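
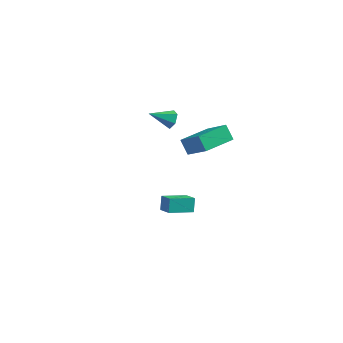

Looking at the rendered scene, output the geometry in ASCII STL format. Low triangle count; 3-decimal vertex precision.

solid 
facet normal -0.573 0.379 -0.727
outer loop
vertex 2.083 3.471 0.006
vertex 3.183 4.903 -0.116
vertex 2.621 3.0 -0.664
endloop
endfacet
facet normal -0.608 -0.791 0.068
outer loop
vertex 3.837 2.197 0.876
vertex 2.083 3.471 0.006
vertex 2.621 3.0 -0.664
endloop
endfacet
facet normal -0.573 0.379 -0.727
outer loop
vertex 2.621 3.0 -0.664
vertex 3.183 4.903 -0.116
vertex 3.722 4.432 -0.786
endloop
endfacet
facet normal 0.549 -0.480 -0.684
outer loop
vertex 3.722 4.432 -0.786
vertex 3.837 2.197 0.876
vertex 2.621 3.0 -0.664
endloop
endfacet
facet normal -0.549 0.480 0.684
outer loop
vertex 2.083 3.471 0.006
vertex 4.399 4.1 1.424
vertex 3.183 4.903 -0.116
endloop
endfacet
facet normal -0.608 -0.791 0.067
outer loop
vertex 3.298 2.668 1.546
vertex 2.083 3.471 0.006
vertex 3.837 2.197 0.876
endloop
endfacet
facet normal -0.549 0.480 0.684
outer loop
vertex 3.298 2.668 1.546
vertex 4.399 4.1 1.424
vertex 2.083 3.471 0.006
endloop
endfacet
facet normal 0.608 0.791 -0.067
outer loop
vertex 3.183 4.903 -0.116
vertex 4.399 4.1 1.424
vertex 3.722 4.432 -0.786
endloop
endfacet
facet normal 0.549 -0.480 -0.684
outer loop
vertex 4.937 3.629 0.754
vertex 3.837 2.197 0.876
vertex 3.722 4.432 -0.786
endloop
endfacet
facet normal 0.608 0.791 -0.068
outer loop
vertex 3.722 4.432 -0.786
vertex 4.399 4.1 1.424
vertex 4.937 3.629 0.754
endloop
endfacet
facet normal 0.573 -0.378 0.727
outer loop
vertex 4.937 3.629 0.754
vertex 3.298 2.668 1.546
vertex 3.837 2.197 0.876
endloop
endfacet
facet normal 0.573 -0.379 0.727
outer loop
vertex 4.399 4.1 1.424
vertex 3.298 2.668 1.546
vertex 4.937 3.629 0.754
endloop
endfacet
facet normal 0.800 0.340 -0.494
outer loop
vertex 1.827 3.771 1.952
vertex 1.534 3.72 1.442
vertex 1.508 4.224 1.747
endloop
endfacet
facet normal -0.028 0.396 0.918
outer loop
vertex 1.827 3.771 1.952
vertex 1.508 4.224 1.747
vertex 0.406 3.24 2.138
endloop
endfacet
facet normal 0.801 0.340 -0.493
outer loop
vertex 1.508 4.224 1.747
vertex 1.534 3.72 1.442
vertex 1.216 4.173 1.238
endloop
endfacet
facet normal -0.590 0.764 0.262
outer loop
vertex 1.508 4.224 1.747
vertex 1.216 4.173 1.238
vertex 0.406 3.24 2.138
endloop
endfacet
facet normal 0.801 0.340 -0.494
outer loop
vertex 1.216 4.173 1.238
vertex 1.534 3.72 1.442
vertex 1.241 3.669 0.932
endloop
endfacet
facet normal -0.835 0.255 -0.488
outer loop
vertex 1.216 4.173 1.238
vertex 1.241 3.669 0.932
vertex 0.406 3.24 2.138
endloop
endfacet
facet normal 0.800 0.341 -0.494
outer loop
vertex 1.241 3.669 0.932
vertex 1.534 3.72 1.442
vertex 1.56 3.216 1.136
endloop
endfacet
facet normal -0.518 -0.627 -0.582
outer loop
vertex 1.241 3.669 0.932
vertex 1.56 3.216 1.136
vertex 0.406 3.24 2.138
endloop
endfacet
facet normal 0.800 0.341 -0.494
outer loop
vertex 1.56 3.216 1.136
vertex 1.534 3.72 1.442
vertex 1.853 3.267 1.646
endloop
endfacet
facet normal 0.044 -0.996 0.074
outer loop
vertex 1.56 3.216 1.136
vertex 1.853 3.267 1.646
vertex 0.406 3.24 2.138
endloop
endfacet
facet normal 0.800 0.341 -0.494
outer loop
vertex 1.853 3.267 1.646
vertex 1.534 3.72 1.442
vertex 1.827 3.771 1.952
endloop
endfacet
facet normal 0.289 -0.486 0.825
outer loop
vertex 1.853 3.267 1.646
vertex 1.827 3.771 1.952
vertex 0.406 3.24 2.138
endloop
endfacet
facet normal -0.751 -0.562 0.348
outer loop
vertex 3.452 -3.269 2.432
vertex 2.878 -2.787 1.972
vertex 3.536 -3.771 1.802
endloop
endfacet
facet normal 0.653 -0.548 0.523
outer loop
vertex 4.602 -2.973 1.308
vertex 3.452 -3.269 2.432
vertex 3.536 -3.771 1.802
endloop
endfacet
facet normal -0.751 -0.562 0.347
outer loop
vertex 3.536 -3.771 1.802
vertex 2.878 -2.787 1.972
vertex 2.962 -3.289 1.341
endloop
endfacet
facet normal 0.104 -0.620 -0.778
outer loop
vertex 2.962 -3.289 1.341
vertex 4.602 -2.973 1.308
vertex 3.536 -3.771 1.802
endloop
endfacet
facet normal -0.103 0.620 0.778
outer loop
vertex 3.452 -3.269 2.432
vertex 3.944 -1.989 1.478
vertex 2.878 -2.787 1.972
endloop
endfacet
facet normal 0.652 -0.548 0.523
outer loop
vertex 4.518 -2.471 1.939
vertex 3.452 -3.269 2.432
vertex 4.602 -2.973 1.308
endloop
endfacet
facet normal -0.104 0.620 0.778
outer loop
vertex 4.518 -2.471 1.939
vertex 3.944 -1.989 1.478
vertex 3.452 -3.269 2.432
endloop
endfacet
facet normal -0.653 0.548 -0.523
outer loop
vertex 2.878 -2.787 1.972
vertex 3.944 -1.989 1.478
vertex 2.962 -3.289 1.341
endloop
endfacet
facet normal 0.104 -0.619 -0.778
outer loop
vertex 4.028 -2.491 0.848
vertex 4.602 -2.973 1.308
vertex 2.962 -3.289 1.341
endloop
endfacet
facet normal -0.652 0.548 -0.524
outer loop
vertex 2.962 -3.289 1.341
vertex 3.944 -1.989 1.478
vertex 4.028 -2.491 0.848
endloop
endfacet
facet normal 0.750 0.562 -0.347
outer loop
vertex 4.028 -2.491 0.848
vertex 4.518 -2.471 1.939
vertex 4.602 -2.973 1.308
endloop
endfacet
facet normal 0.751 0.562 -0.348
outer loop
vertex 3.944 -1.989 1.478
vertex 4.518 -2.471 1.939
vertex 4.028 -2.491 0.848
endloop
endfacet

endsolid


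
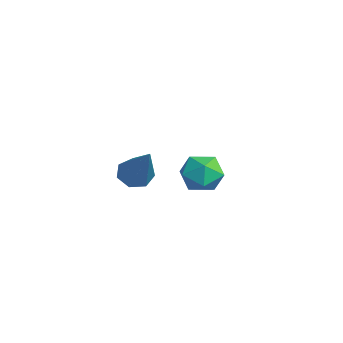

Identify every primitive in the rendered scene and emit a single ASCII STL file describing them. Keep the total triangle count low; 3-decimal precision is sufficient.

solid 
facet normal -0.841 -0.374 0.392
outer loop
vertex -3.063 1.69 -0.448
vertex -2.883 1.039 -0.684
vertex -2.676 1.254 -0.034
endloop
endfacet
facet normal -0.613 0.186 0.768
outer loop
vertex -3.063 1.69 -0.448
vertex -2.676 1.254 -0.034
vertex -2.513 1.949 -0.072
endloop
endfacet
facet normal -0.577 0.747 0.329
outer loop
vertex -3.063 1.69 -0.448
vertex -2.513 1.949 -0.072
vertex -2.619 2.164 -0.746
endloop
endfacet
facet normal -0.783 0.534 -0.319
outer loop
vertex -3.063 1.69 -0.448
vertex -2.619 2.164 -0.746
vertex -2.848 1.602 -1.124
endloop
endfacet
facet normal -0.946 -0.160 -0.280
outer loop
vertex -3.063 1.69 -0.448
vertex -2.848 1.602 -1.124
vertex -2.883 1.039 -0.684
endloop
endfacet
facet normal 0.048 0.043 0.998
outer loop
vertex -2.513 1.949 -0.072
vertex -2.676 1.254 -0.034
vertex -1.992 1.458 -0.076
endloop
endfacet
facet normal -0.321 -0.864 0.388
outer loop
vertex -2.676 1.254 -0.034
vertex -2.883 1.039 -0.684
vertex -2.221 0.896 -0.454
endloop
endfacet
facet normal -0.492 -0.517 -0.700
outer loop
vertex -2.883 1.039 -0.684
vertex -2.848 1.602 -1.124
vertex -2.327 1.111 -1.128
endloop
endfacet
facet normal -0.227 0.606 -0.763
outer loop
vertex -2.848 1.602 -1.124
vertex -2.619 2.164 -0.746
vertex -2.164 1.806 -1.166
endloop
endfacet
facet normal 0.106 0.952 0.287
outer loop
vertex -2.619 2.164 -0.746
vertex -2.513 1.949 -0.072
vertex -1.957 2.021 -0.516
endloop
endfacet
facet normal 0.783 -0.534 0.319
outer loop
vertex -1.777 1.37 -0.752
vertex -1.992 1.458 -0.076
vertex -2.221 0.896 -0.454
endloop
endfacet
facet normal 0.577 -0.747 -0.329
outer loop
vertex -1.777 1.37 -0.752
vertex -2.221 0.896 -0.454
vertex -2.327 1.111 -1.128
endloop
endfacet
facet normal 0.613 -0.186 -0.768
outer loop
vertex -1.777 1.37 -0.752
vertex -2.327 1.111 -1.128
vertex -2.164 1.806 -1.166
endloop
endfacet
facet normal 0.841 0.374 -0.392
outer loop
vertex -1.777 1.37 -0.752
vertex -2.164 1.806 -1.166
vertex -1.957 2.021 -0.516
endloop
endfacet
facet normal 0.946 0.160 0.280
outer loop
vertex -1.777 1.37 -0.752
vertex -1.957 2.021 -0.516
vertex -1.992 1.458 -0.076
endloop
endfacet
facet normal 0.227 -0.606 0.763
outer loop
vertex -2.221 0.896 -0.454
vertex -1.992 1.458 -0.076
vertex -2.676 1.254 -0.034
endloop
endfacet
facet normal -0.106 -0.952 -0.287
outer loop
vertex -2.327 1.111 -1.128
vertex -2.221 0.896 -0.454
vertex -2.883 1.039 -0.684
endloop
endfacet
facet normal -0.048 -0.043 -0.998
outer loop
vertex -2.164 1.806 -1.166
vertex -2.327 1.111 -1.128
vertex -2.848 1.602 -1.124
endloop
endfacet
facet normal 0.321 0.864 -0.388
outer loop
vertex -1.957 2.021 -0.516
vertex -2.164 1.806 -1.166
vertex -2.619 2.164 -0.746
endloop
endfacet
facet normal 0.492 0.517 0.700
outer loop
vertex -1.992 1.458 -0.076
vertex -1.957 2.021 -0.516
vertex -2.513 1.949 -0.072
endloop
endfacet
facet normal -0.693 0.004 -0.721
outer loop
vertex 0.376 -0.928 0.785
vertex 0.031 -1.105 1.116
vertex 0.147 -0.621 1.007
endloop
endfacet
facet normal 0.651 0.699 -0.296
outer loop
vertex 0.376 -0.928 0.785
vertex 0.147 -0.621 1.007
vertex 1.349 -1.115 2.484
endloop
endfacet
facet normal -0.694 0.004 -0.720
outer loop
vertex 0.147 -0.621 1.007
vertex 0.031 -1.105 1.116
vertex -0.169 -0.679 1.311
endloop
endfacet
facet normal 0.075 0.962 0.261
outer loop
vertex 0.147 -0.621 1.007
vertex -0.169 -0.679 1.311
vertex 1.349 -1.115 2.484
endloop
endfacet
facet normal -0.693 0.005 -0.721
outer loop
vertex -0.169 -0.679 1.311
vertex 0.031 -1.105 1.116
vertex -0.335 -1.058 1.468
endloop
endfacet
facet normal -0.435 0.501 0.749
outer loop
vertex -0.169 -0.679 1.311
vertex -0.335 -1.058 1.468
vertex 1.349 -1.115 2.484
endloop
endfacet
facet normal -0.693 0.006 -0.721
outer loop
vertex -0.335 -1.058 1.468
vertex 0.031 -1.105 1.116
vertex -0.225 -1.473 1.359
endloop
endfacet
facet normal -0.494 -0.341 0.800
outer loop
vertex -0.335 -1.058 1.468
vertex -0.225 -1.473 1.359
vertex 1.349 -1.115 2.484
endloop
endfacet
facet normal -0.693 0.006 -0.721
outer loop
vertex -0.225 -1.473 1.359
vertex 0.031 -1.105 1.116
vertex 0.078 -1.611 1.067
endloop
endfacet
facet normal -0.059 -0.925 0.376
outer loop
vertex -0.225 -1.473 1.359
vertex 0.078 -1.611 1.067
vertex 1.349 -1.115 2.484
endloop
endfacet
facet normal -0.693 0.005 -0.721
outer loop
vertex 0.078 -1.611 1.067
vertex 0.031 -1.105 1.116
vertex 0.345 -1.368 0.812
endloop
endfacet
facet normal 0.545 -0.813 -0.204
outer loop
vertex 0.078 -1.611 1.067
vertex 0.345 -1.368 0.812
vertex 1.349 -1.115 2.484
endloop
endfacet
facet normal -0.694 0.005 -0.720
outer loop
vertex 0.345 -1.368 0.812
vertex 0.031 -1.105 1.116
vertex 0.376 -0.928 0.785
endloop
endfacet
facet normal 0.860 -0.091 -0.502
outer loop
vertex 0.345 -1.368 0.812
vertex 0.376 -0.928 0.785
vertex 1.349 -1.115 2.484
endloop
endfacet

endsolid


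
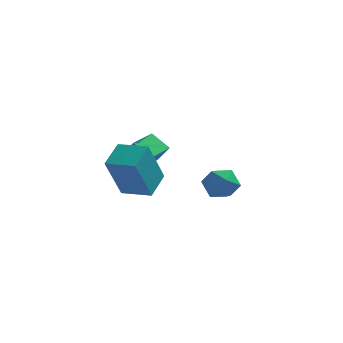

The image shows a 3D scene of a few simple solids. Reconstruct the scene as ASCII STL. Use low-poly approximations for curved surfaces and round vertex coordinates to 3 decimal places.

solid 
facet normal -0.658 0.748 -0.082
outer loop
vertex 1.497 1.214 -1.545
vertex 0.927 0.77 -1.02
vertex 1.521 1.332 -0.66
endloop
endfacet
facet normal 0.011 0.991 -0.132
outer loop
vertex 1.497 1.214 -1.545
vertex 1.521 1.332 -0.66
vertex 2.283 1.262 -1.122
endloop
endfacet
facet normal 0.325 0.659 -0.679
outer loop
vertex 1.497 1.214 -1.545
vertex 2.283 1.262 -1.122
vertex 2.16 0.657 -1.768
endloop
endfacet
facet normal -0.149 0.210 -0.966
outer loop
vertex 1.497 1.214 -1.545
vertex 2.16 0.657 -1.768
vertex 1.322 0.353 -1.705
endloop
endfacet
facet normal -0.757 0.265 -0.598
outer loop
vertex 1.497 1.214 -1.545
vertex 1.322 0.353 -1.705
vertex 0.927 0.77 -1.02
endloop
endfacet
facet normal 0.357 0.810 0.466
outer loop
vertex 2.283 1.262 -1.122
vertex 1.521 1.332 -0.66
vertex 2.198 0.847 -0.335
endloop
endfacet
facet normal -0.726 0.417 0.547
outer loop
vertex 1.521 1.332 -0.66
vertex 0.927 0.77 -1.02
vertex 1.36 0.543 -0.272
endloop
endfacet
facet normal -0.885 -0.365 -0.288
outer loop
vertex 0.927 0.77 -1.02
vertex 1.322 0.353 -1.705
vertex 1.237 -0.062 -0.918
endloop
endfacet
facet normal 0.099 -0.455 -0.885
outer loop
vertex 1.322 0.353 -1.705
vertex 2.16 0.657 -1.768
vertex 1.999 -0.132 -1.38
endloop
endfacet
facet normal 0.866 0.271 -0.419
outer loop
vertex 2.16 0.657 -1.768
vertex 2.283 1.262 -1.122
vertex 2.593 0.43 -1.02
endloop
endfacet
facet normal 0.149 -0.210 0.966
outer loop
vertex 2.023 -0.014 -0.495
vertex 2.198 0.847 -0.335
vertex 1.36 0.543 -0.272
endloop
endfacet
facet normal -0.325 -0.659 0.679
outer loop
vertex 2.023 -0.014 -0.495
vertex 1.36 0.543 -0.272
vertex 1.237 -0.062 -0.918
endloop
endfacet
facet normal -0.011 -0.991 0.132
outer loop
vertex 2.023 -0.014 -0.495
vertex 1.237 -0.062 -0.918
vertex 1.999 -0.132 -1.38
endloop
endfacet
facet normal 0.658 -0.748 0.082
outer loop
vertex 2.023 -0.014 -0.495
vertex 1.999 -0.132 -1.38
vertex 2.593 0.43 -1.02
endloop
endfacet
facet normal 0.757 -0.265 0.598
outer loop
vertex 2.023 -0.014 -0.495
vertex 2.593 0.43 -1.02
vertex 2.198 0.847 -0.335
endloop
endfacet
facet normal -0.099 0.455 0.885
outer loop
vertex 1.36 0.543 -0.272
vertex 2.198 0.847 -0.335
vertex 1.521 1.332 -0.66
endloop
endfacet
facet normal -0.866 -0.271 0.419
outer loop
vertex 1.237 -0.062 -0.918
vertex 1.36 0.543 -0.272
vertex 0.927 0.77 -1.02
endloop
endfacet
facet normal -0.357 -0.810 -0.466
outer loop
vertex 1.999 -0.132 -1.38
vertex 1.237 -0.062 -0.918
vertex 1.322 0.353 -1.705
endloop
endfacet
facet normal 0.726 -0.417 -0.547
outer loop
vertex 2.593 0.43 -1.02
vertex 1.999 -0.132 -1.38
vertex 2.16 0.657 -1.768
endloop
endfacet
facet normal 0.885 0.365 0.288
outer loop
vertex 2.198 0.847 -0.335
vertex 2.593 0.43 -1.02
vertex 2.283 1.262 -1.122
endloop
endfacet
facet normal -0.506 0.238 -0.829
outer loop
vertex -2.473 1.547 0.071
vertex -1.777 2.805 0.007
vertex -1.695 1.085 -0.537
endloop
endfacet
facet normal -0.484 -0.874 0.045
outer loop
vertex -1.163 0.835 0.333
vertex -2.473 1.547 0.071
vertex -1.695 1.085 -0.537
endloop
endfacet
facet normal -0.506 0.238 -0.829
outer loop
vertex -1.695 1.085 -0.537
vertex -1.777 2.805 0.007
vertex -0.998 2.344 -0.601
endloop
endfacet
facet normal 0.714 -0.423 -0.558
outer loop
vertex -0.998 2.344 -0.601
vertex -1.163 0.835 0.333
vertex -1.695 1.085 -0.537
endloop
endfacet
facet normal -0.714 0.423 0.558
outer loop
vertex -2.473 1.547 0.071
vertex -1.245 2.555 0.877
vertex -1.777 2.805 0.007
endloop
endfacet
facet normal -0.484 -0.874 0.043
outer loop
vertex -1.942 1.296 0.941
vertex -2.473 1.547 0.071
vertex -1.163 0.835 0.333
endloop
endfacet
facet normal -0.714 0.424 0.558
outer loop
vertex -1.942 1.296 0.941
vertex -1.245 2.555 0.877
vertex -2.473 1.547 0.071
endloop
endfacet
facet normal 0.483 0.874 -0.044
outer loop
vertex -1.777 2.805 0.007
vertex -1.245 2.555 0.877
vertex -0.998 2.344 -0.601
endloop
endfacet
facet normal 0.714 -0.423 -0.558
outer loop
vertex -0.467 2.093 0.269
vertex -1.163 0.835 0.333
vertex -0.998 2.344 -0.601
endloop
endfacet
facet normal 0.485 0.874 -0.044
outer loop
vertex -0.998 2.344 -0.601
vertex -1.245 2.555 0.877
vertex -0.467 2.093 0.269
endloop
endfacet
facet normal 0.506 -0.238 0.829
outer loop
vertex -0.467 2.093 0.269
vertex -1.942 1.296 0.941
vertex -1.163 0.835 0.333
endloop
endfacet
facet normal 0.506 -0.238 0.829
outer loop
vertex -1.245 2.555 0.877
vertex -1.942 1.296 0.941
vertex -0.467 2.093 0.269
endloop
endfacet
facet normal -0.909 0.394 -0.140
outer loop
vertex -2.697 -3.508 2.249
vertex -2.27 -2.348 2.742
vertex -2.114 -2.872 0.247
endloop
endfacet
facet normal -0.321 -0.871 -0.370
outer loop
vertex -0.87 -3.412 0.438
vertex -2.697 -3.508 2.249
vertex -2.114 -2.872 0.247
endloop
endfacet
facet normal -0.908 0.394 -0.140
outer loop
vertex -2.114 -2.872 0.247
vertex -2.27 -2.348 2.742
vertex -1.687 -1.713 0.739
endloop
endfacet
facet normal 0.267 0.291 -0.918
outer loop
vertex -1.687 -1.713 0.739
vertex -0.87 -3.412 0.438
vertex -2.114 -2.872 0.247
endloop
endfacet
facet normal -0.268 -0.292 0.918
outer loop
vertex -2.697 -3.508 2.249
vertex -1.026 -2.888 2.933
vertex -2.27 -2.348 2.742
endloop
endfacet
facet normal -0.321 -0.872 -0.370
outer loop
vertex -1.453 -4.047 2.441
vertex -2.697 -3.508 2.249
vertex -0.87 -3.412 0.438
endloop
endfacet
facet normal -0.268 -0.291 0.918
outer loop
vertex -1.453 -4.047 2.441
vertex -1.026 -2.888 2.933
vertex -2.697 -3.508 2.249
endloop
endfacet
facet normal 0.322 0.872 0.370
outer loop
vertex -2.27 -2.348 2.742
vertex -1.026 -2.888 2.933
vertex -1.687 -1.713 0.739
endloop
endfacet
facet normal 0.268 0.292 -0.918
outer loop
vertex -0.443 -2.252 0.931
vertex -0.87 -3.412 0.438
vertex -1.687 -1.713 0.739
endloop
endfacet
facet normal 0.321 0.872 0.370
outer loop
vertex -1.687 -1.713 0.739
vertex -1.026 -2.888 2.933
vertex -0.443 -2.252 0.931
endloop
endfacet
facet normal 0.909 -0.394 0.140
outer loop
vertex -0.443 -2.252 0.931
vertex -1.453 -4.047 2.441
vertex -0.87 -3.412 0.438
endloop
endfacet
facet normal 0.909 -0.394 0.139
outer loop
vertex -1.026 -2.888 2.933
vertex -1.453 -4.047 2.441
vertex -0.443 -2.252 0.931
endloop
endfacet

endsolid


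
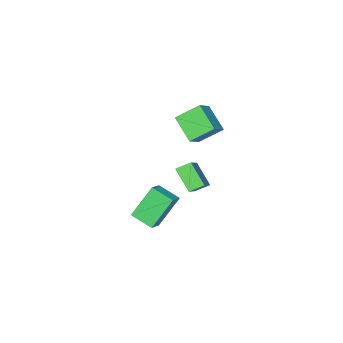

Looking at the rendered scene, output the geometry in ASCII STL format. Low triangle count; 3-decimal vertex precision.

solid 
facet normal -0.531 -0.607 -0.591
outer loop
vertex -1.254 0.435 -0.829
vertex -1.356 1.509 -1.842
vertex -0.545 0.164 -1.188
endloop
endfacet
facet normal 0.069 -0.726 0.685
outer loop
vertex 0.596 1.471 0.082
vertex -1.254 0.435 -0.829
vertex -0.545 0.164 -1.188
endloop
endfacet
facet normal -0.531 -0.607 -0.591
outer loop
vertex -0.545 0.164 -1.188
vertex -1.356 1.509 -1.842
vertex -0.647 1.238 -2.201
endloop
endfacet
facet normal 0.845 -0.323 -0.427
outer loop
vertex -0.647 1.238 -2.201
vertex 0.596 1.471 0.082
vertex -0.545 0.164 -1.188
endloop
endfacet
facet normal -0.845 0.323 0.427
outer loop
vertex -1.254 0.435 -0.829
vertex -0.215 2.816 -0.572
vertex -1.356 1.509 -1.842
endloop
endfacet
facet normal 0.069 -0.726 0.685
outer loop
vertex -0.113 1.742 0.441
vertex -1.254 0.435 -0.829
vertex 0.596 1.471 0.082
endloop
endfacet
facet normal -0.845 0.323 0.427
outer loop
vertex -0.113 1.742 0.441
vertex -0.215 2.816 -0.572
vertex -1.254 0.435 -0.829
endloop
endfacet
facet normal -0.069 0.726 -0.685
outer loop
vertex -1.356 1.509 -1.842
vertex -0.215 2.816 -0.572
vertex -0.647 1.238 -2.201
endloop
endfacet
facet normal 0.845 -0.323 -0.427
outer loop
vertex 0.494 2.545 -0.931
vertex 0.596 1.471 0.082
vertex -0.647 1.238 -2.201
endloop
endfacet
facet normal -0.069 0.726 -0.685
outer loop
vertex -0.647 1.238 -2.201
vertex -0.215 2.816 -0.572
vertex 0.494 2.545 -0.931
endloop
endfacet
facet normal 0.531 0.607 0.591
outer loop
vertex 0.494 2.545 -0.931
vertex -0.113 1.742 0.441
vertex 0.596 1.471 0.082
endloop
endfacet
facet normal 0.531 0.607 0.591
outer loop
vertex -0.215 2.816 -0.572
vertex -0.113 1.742 0.441
vertex 0.494 2.545 -0.931
endloop
endfacet
facet normal -0.726 -0.410 -0.552
outer loop
vertex -0.459 0.555 2.808
vertex -1.47 1.159 3.688
vertex -0.489 1.85 1.885
endloop
endfacet
facet normal 0.687 -0.411 -0.599
outer loop
vertex 0.31 2.301 2.492
vertex -0.459 0.555 2.808
vertex -0.489 1.85 1.885
endloop
endfacet
facet normal -0.726 -0.410 -0.552
outer loop
vertex -0.489 1.85 1.885
vertex -1.47 1.159 3.688
vertex -1.499 2.454 2.765
endloop
endfacet
facet normal -0.019 0.814 -0.580
outer loop
vertex -1.499 2.454 2.765
vertex 0.31 2.301 2.492
vertex -0.489 1.85 1.885
endloop
endfacet
facet normal 0.019 -0.814 0.580
outer loop
vertex -0.459 0.555 2.808
vertex -0.671 1.61 4.295
vertex -1.47 1.159 3.688
endloop
endfacet
facet normal 0.688 -0.411 -0.598
outer loop
vertex 0.339 1.006 3.415
vertex -0.459 0.555 2.808
vertex 0.31 2.301 2.492
endloop
endfacet
facet normal 0.019 -0.814 0.580
outer loop
vertex 0.339 1.006 3.415
vertex -0.671 1.61 4.295
vertex -0.459 0.555 2.808
endloop
endfacet
facet normal -0.687 0.411 0.599
outer loop
vertex -1.47 1.159 3.688
vertex -0.671 1.61 4.295
vertex -1.499 2.454 2.765
endloop
endfacet
facet normal -0.019 0.814 -0.580
outer loop
vertex -0.701 2.905 3.372
vertex 0.31 2.301 2.492
vertex -1.499 2.454 2.765
endloop
endfacet
facet normal -0.688 0.411 0.599
outer loop
vertex -1.499 2.454 2.765
vertex -0.671 1.61 4.295
vertex -0.701 2.905 3.372
endloop
endfacet
facet normal 0.726 0.410 0.552
outer loop
vertex -0.701 2.905 3.372
vertex 0.339 1.006 3.415
vertex 0.31 2.301 2.492
endloop
endfacet
facet normal 0.726 0.410 0.552
outer loop
vertex -0.671 1.61 4.295
vertex 0.339 1.006 3.415
vertex -0.701 2.905 3.372
endloop
endfacet
facet normal -0.543 0.069 0.837
outer loop
vertex 0.936 0.483 -1.644
vertex 1.589 0.929 -1.257
vertex 0.428 1.591 -2.065
endloop
endfacet
facet normal -0.741 -0.507 -0.440
outer loop
vertex 1.531 1.451 -3.763
vertex 0.936 0.483 -1.644
vertex 0.428 1.591 -2.065
endloop
endfacet
facet normal -0.543 0.068 0.837
outer loop
vertex 0.428 1.591 -2.065
vertex 1.589 0.929 -1.257
vertex 1.08 2.037 -1.678
endloop
endfacet
facet normal -0.394 0.859 -0.327
outer loop
vertex 1.08 2.037 -1.678
vertex 1.531 1.451 -3.763
vertex 0.428 1.591 -2.065
endloop
endfacet
facet normal 0.393 -0.859 0.326
outer loop
vertex 0.936 0.483 -1.644
vertex 2.692 0.789 -2.955
vertex 1.589 0.929 -1.257
endloop
endfacet
facet normal -0.741 -0.508 -0.440
outer loop
vertex 2.04 0.343 -3.342
vertex 0.936 0.483 -1.644
vertex 1.531 1.451 -3.763
endloop
endfacet
facet normal 0.394 -0.859 0.327
outer loop
vertex 2.04 0.343 -3.342
vertex 2.692 0.789 -2.955
vertex 0.936 0.483 -1.644
endloop
endfacet
facet normal 0.741 0.507 0.440
outer loop
vertex 1.589 0.929 -1.257
vertex 2.692 0.789 -2.955
vertex 1.08 2.037 -1.678
endloop
endfacet
facet normal -0.393 0.859 -0.327
outer loop
vertex 2.184 1.897 -3.376
vertex 1.531 1.451 -3.763
vertex 1.08 2.037 -1.678
endloop
endfacet
facet normal 0.741 0.507 0.440
outer loop
vertex 1.08 2.037 -1.678
vertex 2.692 0.789 -2.955
vertex 2.184 1.897 -3.376
endloop
endfacet
facet normal 0.543 -0.069 -0.837
outer loop
vertex 2.184 1.897 -3.376
vertex 2.04 0.343 -3.342
vertex 1.531 1.451 -3.763
endloop
endfacet
facet normal 0.544 -0.069 -0.837
outer loop
vertex 2.692 0.789 -2.955
vertex 2.04 0.343 -3.342
vertex 2.184 1.897 -3.376
endloop
endfacet

endsolid


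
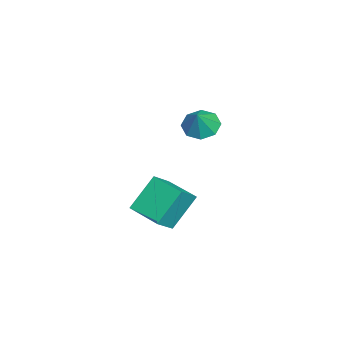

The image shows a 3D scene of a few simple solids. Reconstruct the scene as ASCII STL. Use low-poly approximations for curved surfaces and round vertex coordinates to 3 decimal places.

solid 
facet normal -0.682 0.390 -0.618
outer loop
vertex -0.073 2.021 1.434
vertex 1.024 3.526 1.174
vertex 0.888 1.029 -0.252
endloop
endfacet
facet normal -0.584 -0.800 0.138
outer loop
vertex 1.856 0.474 0.626
vertex -0.073 2.021 1.434
vertex 0.888 1.029 -0.252
endloop
endfacet
facet normal -0.682 0.390 -0.619
outer loop
vertex 0.888 1.029 -0.252
vertex 1.024 3.526 1.174
vertex 1.985 2.533 -0.512
endloop
endfacet
facet normal 0.441 -0.455 -0.774
outer loop
vertex 1.985 2.533 -0.512
vertex 1.856 0.474 0.626
vertex 0.888 1.029 -0.252
endloop
endfacet
facet normal -0.441 0.455 0.774
outer loop
vertex -0.073 2.021 1.434
vertex 1.992 2.971 2.052
vertex 1.024 3.526 1.174
endloop
endfacet
facet normal -0.584 -0.800 0.139
outer loop
vertex 0.895 1.467 2.312
vertex -0.073 2.021 1.434
vertex 1.856 0.474 0.626
endloop
endfacet
facet normal -0.441 0.455 0.773
outer loop
vertex 0.895 1.467 2.312
vertex 1.992 2.971 2.052
vertex -0.073 2.021 1.434
endloop
endfacet
facet normal 0.584 0.800 -0.138
outer loop
vertex 1.024 3.526 1.174
vertex 1.992 2.971 2.052
vertex 1.985 2.533 -0.512
endloop
endfacet
facet normal 0.441 -0.455 -0.773
outer loop
vertex 2.953 1.979 0.366
vertex 1.856 0.474 0.626
vertex 1.985 2.533 -0.512
endloop
endfacet
facet normal 0.583 0.800 -0.138
outer loop
vertex 1.985 2.533 -0.512
vertex 1.992 2.971 2.052
vertex 2.953 1.979 0.366
endloop
endfacet
facet normal 0.682 -0.390 0.619
outer loop
vertex 2.953 1.979 0.366
vertex 0.895 1.467 2.312
vertex 1.856 0.474 0.626
endloop
endfacet
facet normal 0.682 -0.390 0.618
outer loop
vertex 1.992 2.971 2.052
vertex 0.895 1.467 2.312
vertex 2.953 1.979 0.366
endloop
endfacet
facet normal -0.599 0.056 -0.799
outer loop
vertex -3.477 3.058 2.503
vertex -4.284 2.95 3.101
vertex -3.751 3.736 2.756
endloop
endfacet
facet normal 0.928 0.372 0.008
outer loop
vertex -3.477 3.058 2.503
vertex -3.751 3.736 2.756
vertex -3.416 2.87 4.259
endloop
endfacet
facet normal -0.599 0.055 -0.799
outer loop
vertex -3.751 3.736 2.756
vertex -4.284 2.95 3.101
vertex -4.337 3.953 3.21
endloop
endfacet
facet normal 0.540 0.776 0.327
outer loop
vertex -3.751 3.736 2.756
vertex -4.337 3.953 3.21
vertex -3.416 2.87 4.259
endloop
endfacet
facet normal -0.599 0.055 -0.799
outer loop
vertex -4.337 3.953 3.21
vertex -4.284 2.95 3.101
vertex -4.892 3.583 3.601
endloop
endfacet
facet normal 0.027 0.707 0.707
outer loop
vertex -4.337 3.953 3.21
vertex -4.892 3.583 3.601
vertex -3.416 2.87 4.259
endloop
endfacet
facet normal -0.599 0.056 -0.799
outer loop
vertex -4.892 3.583 3.601
vertex -4.284 2.95 3.101
vertex -5.091 2.842 3.698
endloop
endfacet
facet normal -0.314 0.206 0.927
outer loop
vertex -4.892 3.583 3.601
vertex -5.091 2.842 3.698
vertex -3.416 2.87 4.259
endloop
endfacet
facet normal -0.599 0.055 -0.799
outer loop
vertex -5.091 2.842 3.698
vertex -4.284 2.95 3.101
vertex -4.817 2.165 3.446
endloop
endfacet
facet normal -0.280 -0.432 0.857
outer loop
vertex -5.091 2.842 3.698
vertex -4.817 2.165 3.446
vertex -3.416 2.87 4.259
endloop
endfacet
facet normal -0.599 0.056 -0.799
outer loop
vertex -4.817 2.165 3.446
vertex -4.284 2.95 3.101
vertex -4.231 1.948 2.991
endloop
endfacet
facet normal 0.108 -0.836 0.538
outer loop
vertex -4.817 2.165 3.446
vertex -4.231 1.948 2.991
vertex -3.416 2.87 4.259
endloop
endfacet
facet normal -0.599 0.056 -0.799
outer loop
vertex -4.231 1.948 2.991
vertex -4.284 2.95 3.101
vertex -3.676 2.318 2.601
endloop
endfacet
facet normal 0.622 -0.767 0.158
outer loop
vertex -4.231 1.948 2.991
vertex -3.676 2.318 2.601
vertex -3.416 2.87 4.259
endloop
endfacet
facet normal -0.599 0.055 -0.799
outer loop
vertex -3.676 2.318 2.601
vertex -4.284 2.95 3.101
vertex -3.477 3.058 2.503
endloop
endfacet
facet normal 0.962 -0.267 -0.062
outer loop
vertex -3.676 2.318 2.601
vertex -3.477 3.058 2.503
vertex -3.416 2.87 4.259
endloop
endfacet

endsolid


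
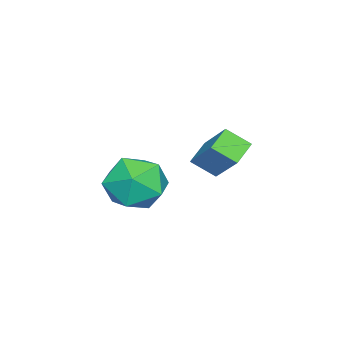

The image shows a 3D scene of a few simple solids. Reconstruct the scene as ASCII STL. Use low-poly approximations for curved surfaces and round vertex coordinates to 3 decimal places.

solid 
facet normal -0.888 0.134 0.440
outer loop
vertex -0.994 0.256 -0.843
vertex -0.34 1.139 0.207
vertex -1.141 0.979 -1.359
endloop
endfacet
facet normal -0.431 -0.581 -0.691
outer loop
vertex -0.36 0.861 -1.747
vertex -0.994 0.256 -0.843
vertex -1.141 0.979 -1.359
endloop
endfacet
facet normal -0.888 0.134 0.440
outer loop
vertex -1.141 0.979 -1.359
vertex -0.34 1.139 0.207
vertex -0.487 1.862 -0.309
endloop
endfacet
facet normal -0.164 0.803 -0.573
outer loop
vertex -0.487 1.862 -0.309
vertex -0.36 0.861 -1.747
vertex -1.141 0.979 -1.359
endloop
endfacet
facet normal 0.164 -0.803 0.573
outer loop
vertex -0.994 0.256 -0.843
vertex 0.441 1.021 -0.181
vertex -0.34 1.139 0.207
endloop
endfacet
facet normal -0.431 -0.581 -0.691
outer loop
vertex -0.213 0.138 -1.231
vertex -0.994 0.256 -0.843
vertex -0.36 0.861 -1.747
endloop
endfacet
facet normal 0.164 -0.803 0.573
outer loop
vertex -0.213 0.138 -1.231
vertex 0.441 1.021 -0.181
vertex -0.994 0.256 -0.843
endloop
endfacet
facet normal 0.431 0.581 0.691
outer loop
vertex -0.34 1.139 0.207
vertex 0.441 1.021 -0.181
vertex -0.487 1.862 -0.309
endloop
endfacet
facet normal -0.164 0.803 -0.573
outer loop
vertex 0.294 1.744 -0.697
vertex -0.36 0.861 -1.747
vertex -0.487 1.862 -0.309
endloop
endfacet
facet normal 0.431 0.581 0.691
outer loop
vertex -0.487 1.862 -0.309
vertex 0.441 1.021 -0.181
vertex 0.294 1.744 -0.697
endloop
endfacet
facet normal 0.888 -0.134 -0.440
outer loop
vertex 0.294 1.744 -0.697
vertex -0.213 0.138 -1.231
vertex -0.36 0.861 -1.747
endloop
endfacet
facet normal 0.888 -0.134 -0.440
outer loop
vertex 0.441 1.021 -0.181
vertex -0.213 0.138 -1.231
vertex 0.294 1.744 -0.697
endloop
endfacet
facet normal 0.229 0.195 0.954
outer loop
vertex -1.264 -1.275 -2.163
vertex -1.039 -2.343 -1.999
vertex -0.242 -1.656 -2.331
endloop
endfacet
facet normal 0.371 0.757 0.538
outer loop
vertex -1.264 -1.275 -2.163
vertex -0.242 -1.656 -2.331
vertex -0.686 -0.935 -3.04
endloop
endfacet
facet normal -0.235 0.948 0.213
outer loop
vertex -1.264 -1.275 -2.163
vertex -0.686 -0.935 -3.04
vertex -1.758 -1.177 -3.145
endloop
endfacet
facet normal -0.750 0.504 0.428
outer loop
vertex -1.264 -1.275 -2.163
vertex -1.758 -1.177 -3.145
vertex -1.976 -2.047 -2.502
endloop
endfacet
facet normal -0.463 0.038 0.885
outer loop
vertex -1.264 -1.275 -2.163
vertex -1.976 -2.047 -2.502
vertex -1.039 -2.343 -1.999
endloop
endfacet
facet normal 0.834 0.550 0.037
outer loop
vertex -0.686 -0.935 -3.04
vertex -0.242 -1.656 -2.331
vertex -0.104 -1.793 -3.418
endloop
endfacet
facet normal 0.606 -0.361 0.709
outer loop
vertex -0.242 -1.656 -2.331
vertex -1.039 -2.343 -1.999
vertex -0.322 -2.663 -2.775
endloop
endfacet
facet normal -0.515 -0.613 0.599
outer loop
vertex -1.039 -2.343 -1.999
vertex -1.976 -2.047 -2.502
vertex -1.394 -2.905 -2.88
endloop
endfacet
facet normal -0.980 0.140 -0.142
outer loop
vertex -1.976 -2.047 -2.502
vertex -1.758 -1.177 -3.145
vertex -1.838 -2.184 -3.589
endloop
endfacet
facet normal -0.146 0.860 -0.490
outer loop
vertex -1.758 -1.177 -3.145
vertex -0.686 -0.935 -3.04
vertex -1.041 -1.497 -3.921
endloop
endfacet
facet normal 0.750 -0.504 -0.428
outer loop
vertex -0.816 -2.565 -3.757
vertex -0.104 -1.793 -3.418
vertex -0.322 -2.663 -2.775
endloop
endfacet
facet normal 0.235 -0.948 -0.213
outer loop
vertex -0.816 -2.565 -3.757
vertex -0.322 -2.663 -2.775
vertex -1.394 -2.905 -2.88
endloop
endfacet
facet normal -0.371 -0.757 -0.538
outer loop
vertex -0.816 -2.565 -3.757
vertex -1.394 -2.905 -2.88
vertex -1.838 -2.184 -3.589
endloop
endfacet
facet normal -0.229 -0.195 -0.954
outer loop
vertex -0.816 -2.565 -3.757
vertex -1.838 -2.184 -3.589
vertex -1.041 -1.497 -3.921
endloop
endfacet
facet normal 0.463 -0.038 -0.885
outer loop
vertex -0.816 -2.565 -3.757
vertex -1.041 -1.497 -3.921
vertex -0.104 -1.793 -3.418
endloop
endfacet
facet normal 0.980 -0.140 0.142
outer loop
vertex -0.322 -2.663 -2.775
vertex -0.104 -1.793 -3.418
vertex -0.242 -1.656 -2.331
endloop
endfacet
facet normal 0.146 -0.860 0.490
outer loop
vertex -1.394 -2.905 -2.88
vertex -0.322 -2.663 -2.775
vertex -1.039 -2.343 -1.999
endloop
endfacet
facet normal -0.834 -0.550 -0.037
outer loop
vertex -1.838 -2.184 -3.589
vertex -1.394 -2.905 -2.88
vertex -1.976 -2.047 -2.502
endloop
endfacet
facet normal -0.606 0.361 -0.709
outer loop
vertex -1.041 -1.497 -3.921
vertex -1.838 -2.184 -3.589
vertex -1.758 -1.177 -3.145
endloop
endfacet
facet normal 0.515 0.613 -0.599
outer loop
vertex -0.104 -1.793 -3.418
vertex -1.041 -1.497 -3.921
vertex -0.686 -0.935 -3.04
endloop
endfacet

endsolid


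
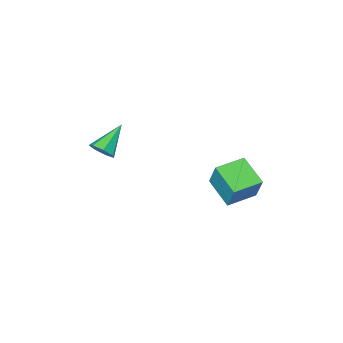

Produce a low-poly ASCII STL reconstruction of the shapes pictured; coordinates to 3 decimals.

solid 
facet normal -0.986 0.161 0.047
outer loop
vertex 1.324 2.322 2.089
vertex 1.498 3.545 1.544
vertex 1.19 1.836 0.956
endloop
endfacet
facet normal -0.128 -0.906 0.404
outer loop
vertex 2.422 1.635 0.896
vertex 1.324 2.322 2.089
vertex 1.19 1.836 0.956
endloop
endfacet
facet normal -0.986 0.161 0.048
outer loop
vertex 1.19 1.836 0.956
vertex 1.498 3.545 1.544
vertex 1.363 3.059 0.411
endloop
endfacet
facet normal -0.108 -0.392 -0.914
outer loop
vertex 1.363 3.059 0.411
vertex 2.422 1.635 0.896
vertex 1.19 1.836 0.956
endloop
endfacet
facet normal 0.108 0.392 0.914
outer loop
vertex 1.324 2.322 2.089
vertex 2.73 3.344 1.484
vertex 1.498 3.545 1.544
endloop
endfacet
facet normal -0.128 -0.906 0.404
outer loop
vertex 2.557 2.121 2.029
vertex 1.324 2.322 2.089
vertex 2.422 1.635 0.896
endloop
endfacet
facet normal 0.108 0.392 0.914
outer loop
vertex 2.557 2.121 2.029
vertex 2.73 3.344 1.484
vertex 1.324 2.322 2.089
endloop
endfacet
facet normal 0.128 0.906 -0.404
outer loop
vertex 1.498 3.545 1.544
vertex 2.73 3.344 1.484
vertex 1.363 3.059 0.411
endloop
endfacet
facet normal -0.108 -0.392 -0.914
outer loop
vertex 2.596 2.858 0.351
vertex 2.422 1.635 0.896
vertex 1.363 3.059 0.411
endloop
endfacet
facet normal 0.128 0.906 -0.404
outer loop
vertex 1.363 3.059 0.411
vertex 2.73 3.344 1.484
vertex 2.596 2.858 0.351
endloop
endfacet
facet normal 0.986 -0.162 -0.048
outer loop
vertex 2.596 2.858 0.351
vertex 2.557 2.121 2.029
vertex 2.422 1.635 0.896
endloop
endfacet
facet normal 0.986 -0.161 -0.048
outer loop
vertex 2.73 3.344 1.484
vertex 2.557 2.121 2.029
vertex 2.596 2.858 0.351
endloop
endfacet
facet normal 0.803 0.167 -0.572
outer loop
vertex 4.821 -2.287 1.791
vertex 4.482 -2.189 1.344
vertex 4.679 -1.818 1.729
endloop
endfacet
facet normal 0.226 0.195 0.955
outer loop
vertex 4.821 -2.287 1.791
vertex 4.679 -1.818 1.729
vertex 3.318 -2.431 2.176
endloop
endfacet
facet normal 0.803 0.168 -0.572
outer loop
vertex 4.679 -1.818 1.729
vertex 4.482 -2.189 1.344
vertex 4.388 -1.627 1.377
endloop
endfacet
facet normal -0.171 0.800 0.575
outer loop
vertex 4.679 -1.818 1.729
vertex 4.388 -1.627 1.377
vertex 3.318 -2.431 2.176
endloop
endfacet
facet normal 0.801 0.168 -0.575
outer loop
vertex 4.388 -1.627 1.377
vertex 4.482 -2.189 1.344
vertex 4.167 -1.86 1.001
endloop
endfacet
facet normal -0.642 0.761 -0.094
outer loop
vertex 4.388 -1.627 1.377
vertex 4.167 -1.86 1.001
vertex 3.318 -2.431 2.176
endloop
endfacet
facet normal 0.801 0.168 -0.575
outer loop
vertex 4.167 -1.86 1.001
vertex 4.482 -2.189 1.344
vertex 4.183 -2.34 0.883
endloop
endfacet
facet normal -0.830 0.107 -0.548
outer loop
vertex 4.167 -1.86 1.001
vertex 4.183 -2.34 0.883
vertex 3.318 -2.431 2.176
endloop
endfacet
facet normal 0.801 0.167 -0.574
outer loop
vertex 4.183 -2.34 0.883
vertex 4.482 -2.189 1.344
vertex 4.424 -2.706 1.113
endloop
endfacet
facet normal -0.594 -0.670 -0.445
outer loop
vertex 4.183 -2.34 0.883
vertex 4.424 -2.706 1.113
vertex 3.318 -2.431 2.176
endloop
endfacet
facet normal 0.802 0.166 -0.573
outer loop
vertex 4.424 -2.706 1.113
vertex 4.482 -2.189 1.344
vertex 4.708 -2.683 1.517
endloop
endfacet
facet normal -0.114 -0.984 0.136
outer loop
vertex 4.424 -2.706 1.113
vertex 4.708 -2.683 1.517
vertex 3.318 -2.431 2.176
endloop
endfacet
facet normal 0.803 0.167 -0.572
outer loop
vertex 4.708 -2.683 1.517
vertex 4.482 -2.189 1.344
vertex 4.821 -2.287 1.791
endloop
endfacet
facet normal 0.252 -0.598 0.761
outer loop
vertex 4.708 -2.683 1.517
vertex 4.821 -2.287 1.791
vertex 3.318 -2.431 2.176
endloop
endfacet

endsolid


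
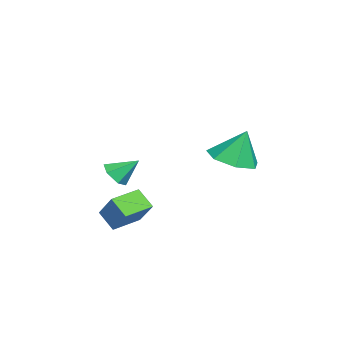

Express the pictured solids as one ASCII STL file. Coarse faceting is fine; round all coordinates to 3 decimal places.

solid 
facet normal -0.428 -0.589 0.685
outer loop
vertex 0.253 -0.567 -1.4
vertex -0.505 0.183 -1.229
vertex -0.459 -1.084 -2.289
endloop
endfacet
facet normal 0.702 -0.694 -0.159
outer loop
vertex -0.095 -0.583 -2.871
vertex 0.253 -0.567 -1.4
vertex -0.459 -1.084 -2.289
endloop
endfacet
facet normal -0.427 -0.589 0.686
outer loop
vertex -0.459 -1.084 -2.289
vertex -0.505 0.183 -1.229
vertex -1.217 -0.334 -2.117
endloop
endfacet
facet normal -0.569 -0.412 -0.711
outer loop
vertex -1.217 -0.334 -2.117
vertex -0.095 -0.583 -2.871
vertex -0.459 -1.084 -2.289
endloop
endfacet
facet normal 0.569 0.413 0.711
outer loop
vertex 0.253 -0.567 -1.4
vertex -0.141 0.684 -1.811
vertex -0.505 0.183 -1.229
endloop
endfacet
facet normal 0.702 -0.694 -0.158
outer loop
vertex 0.617 -0.066 -1.983
vertex 0.253 -0.567 -1.4
vertex -0.095 -0.583 -2.871
endloop
endfacet
facet normal 0.570 0.413 0.711
outer loop
vertex 0.617 -0.066 -1.983
vertex -0.141 0.684 -1.811
vertex 0.253 -0.567 -1.4
endloop
endfacet
facet normal -0.702 0.694 0.159
outer loop
vertex -0.505 0.183 -1.229
vertex -0.141 0.684 -1.811
vertex -1.217 -0.334 -2.117
endloop
endfacet
facet normal -0.569 -0.413 -0.711
outer loop
vertex -0.853 0.167 -2.7
vertex -0.095 -0.583 -2.871
vertex -1.217 -0.334 -2.117
endloop
endfacet
facet normal -0.702 0.694 0.158
outer loop
vertex -1.217 -0.334 -2.117
vertex -0.141 0.684 -1.811
vertex -0.853 0.167 -2.7
endloop
endfacet
facet normal 0.428 0.589 -0.686
outer loop
vertex -0.853 0.167 -2.7
vertex 0.617 -0.066 -1.983
vertex -0.095 -0.583 -2.871
endloop
endfacet
facet normal 0.428 0.589 -0.685
outer loop
vertex -0.141 0.684 -1.811
vertex 0.617 -0.066 -1.983
vertex -0.853 0.167 -2.7
endloop
endfacet
facet normal 0.006 -0.348 -0.938
outer loop
vertex 0.225 2.628 0.453
vertex -0.456 3.149 0.255
vertex 0.404 3.324 0.196
endloop
endfacet
facet normal 0.821 -0.000 0.571
outer loop
vertex 0.225 2.628 0.453
vertex 0.404 3.324 0.196
vertex -0.464 3.591 1.445
endloop
endfacet
facet normal 0.007 -0.348 -0.937
outer loop
vertex 0.404 3.324 0.196
vertex -0.456 3.149 0.255
vertex -0.064 3.889 -0.017
endloop
endfacet
facet normal 0.667 0.673 0.320
outer loop
vertex 0.404 3.324 0.196
vertex -0.064 3.889 -0.017
vertex -0.464 3.591 1.445
endloop
endfacet
facet normal 0.007 -0.348 -0.937
outer loop
vertex -0.064 3.889 -0.017
vertex -0.456 3.149 0.255
vertex -0.828 3.896 -0.025
endloop
endfacet
facet normal 0.007 0.979 0.202
outer loop
vertex -0.064 3.889 -0.017
vertex -0.828 3.896 -0.025
vertex -0.464 3.591 1.445
endloop
endfacet
facet normal 0.006 -0.348 -0.937
outer loop
vertex -0.828 3.896 -0.025
vertex -0.456 3.149 0.255
vertex -1.311 3.341 0.178
endloop
endfacet
facet normal -0.660 0.686 0.306
outer loop
vertex -0.828 3.896 -0.025
vertex -1.311 3.341 0.178
vertex -0.464 3.591 1.445
endloop
endfacet
facet normal 0.007 -0.347 -0.938
outer loop
vertex -1.311 3.341 0.178
vertex -0.456 3.149 0.255
vertex -1.151 2.641 0.438
endloop
endfacet
facet normal -0.833 0.015 0.554
outer loop
vertex -1.311 3.341 0.178
vertex -1.151 2.641 0.438
vertex -0.464 3.591 1.445
endloop
endfacet
facet normal 0.007 -0.348 -0.938
outer loop
vertex -1.151 2.641 0.438
vertex -0.456 3.149 0.255
vertex -0.467 2.324 0.561
endloop
endfacet
facet normal -0.381 -0.528 0.759
outer loop
vertex -1.151 2.641 0.438
vertex -0.467 2.324 0.561
vertex -0.464 3.591 1.445
endloop
endfacet
facet normal 0.006 -0.348 -0.938
outer loop
vertex -0.467 2.324 0.561
vertex -0.456 3.149 0.255
vertex 0.225 2.628 0.453
endloop
endfacet
facet normal 0.355 -0.536 0.766
outer loop
vertex -0.467 2.324 0.561
vertex 0.225 2.628 0.453
vertex -0.464 3.591 1.445
endloop
endfacet
facet normal 0.045 -0.767 -0.640
outer loop
vertex -3.463 -1.316 -1.638
vertex -3.957 -1.127 -1.899
vertex -3.431 -0.938 -2.089
endloop
endfacet
facet normal 0.880 0.332 0.341
outer loop
vertex -3.463 -1.316 -1.638
vertex -3.431 -0.938 -2.089
vertex -4.003 -0.313 -1.221
endloop
endfacet
facet normal 0.044 -0.767 -0.640
outer loop
vertex -3.431 -0.938 -2.089
vertex -3.957 -1.127 -1.899
vertex -3.925 -0.748 -2.351
endloop
endfacet
facet normal 0.473 0.833 -0.288
outer loop
vertex -3.431 -0.938 -2.089
vertex -3.925 -0.748 -2.351
vertex -4.003 -0.313 -1.221
endloop
endfacet
facet normal 0.045 -0.767 -0.640
outer loop
vertex -3.925 -0.748 -2.351
vertex -3.957 -1.127 -1.899
vertex -4.45 -0.937 -2.161
endloop
endfacet
facet normal -0.427 0.834 -0.350
outer loop
vertex -3.925 -0.748 -2.351
vertex -4.45 -0.937 -2.161
vertex -4.003 -0.313 -1.221
endloop
endfacet
facet normal 0.044 -0.768 -0.639
outer loop
vertex -4.45 -0.937 -2.161
vertex -3.957 -1.127 -1.899
vertex -4.482 -1.315 -1.709
endloop
endfacet
facet normal -0.918 0.334 0.215
outer loop
vertex -4.45 -0.937 -2.161
vertex -4.482 -1.315 -1.709
vertex -4.003 -0.313 -1.221
endloop
endfacet
facet normal 0.043 -0.767 -0.640
outer loop
vertex -4.482 -1.315 -1.709
vertex -3.957 -1.127 -1.899
vertex -3.989 -1.505 -1.448
endloop
endfacet
facet normal -0.511 -0.167 0.843
outer loop
vertex -4.482 -1.315 -1.709
vertex -3.989 -1.505 -1.448
vertex -4.003 -0.313 -1.221
endloop
endfacet
facet normal 0.045 -0.767 -0.640
outer loop
vertex -3.989 -1.505 -1.448
vertex -3.957 -1.127 -1.899
vertex -3.463 -1.316 -1.638
endloop
endfacet
facet normal 0.388 -0.168 0.906
outer loop
vertex -3.989 -1.505 -1.448
vertex -3.463 -1.316 -1.638
vertex -4.003 -0.313 -1.221
endloop
endfacet

endsolid


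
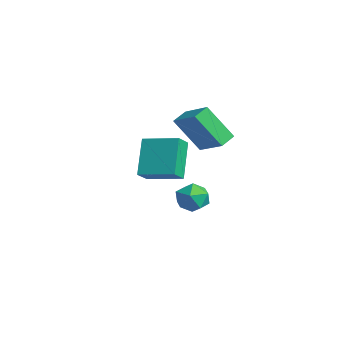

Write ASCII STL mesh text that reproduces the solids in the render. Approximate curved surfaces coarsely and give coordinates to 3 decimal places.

solid 
facet normal -0.482 0.648 -0.590
outer loop
vertex 1.81 -3.311 0.481
vertex 2.981 -2.16 0.789
vertex 2.836 -3.944 -1.052
endloop
endfacet
facet normal -0.701 -0.689 -0.185
outer loop
vertex 3.279 -4.54 -0.509
vertex 1.81 -3.311 0.481
vertex 2.836 -3.944 -1.052
endloop
endfacet
facet normal -0.482 0.648 -0.590
outer loop
vertex 2.836 -3.944 -1.052
vertex 2.981 -2.16 0.789
vertex 4.006 -2.793 -0.744
endloop
endfacet
facet normal 0.526 -0.325 -0.786
outer loop
vertex 4.006 -2.793 -0.744
vertex 3.279 -4.54 -0.509
vertex 2.836 -3.944 -1.052
endloop
endfacet
facet normal -0.526 0.325 0.786
outer loop
vertex 1.81 -3.311 0.481
vertex 3.424 -2.756 1.332
vertex 2.981 -2.16 0.789
endloop
endfacet
facet normal -0.701 -0.689 -0.184
outer loop
vertex 2.254 -3.907 1.024
vertex 1.81 -3.311 0.481
vertex 3.279 -4.54 -0.509
endloop
endfacet
facet normal -0.526 0.324 0.786
outer loop
vertex 2.254 -3.907 1.024
vertex 3.424 -2.756 1.332
vertex 1.81 -3.311 0.481
endloop
endfacet
facet normal 0.701 0.689 0.184
outer loop
vertex 2.981 -2.16 0.789
vertex 3.424 -2.756 1.332
vertex 4.006 -2.793 -0.744
endloop
endfacet
facet normal 0.526 -0.325 -0.786
outer loop
vertex 4.45 -3.389 -0.201
vertex 3.279 -4.54 -0.509
vertex 4.006 -2.793 -0.744
endloop
endfacet
facet normal 0.700 0.690 0.184
outer loop
vertex 4.006 -2.793 -0.744
vertex 3.424 -2.756 1.332
vertex 4.45 -3.389 -0.201
endloop
endfacet
facet normal 0.482 -0.648 0.590
outer loop
vertex 4.45 -3.389 -0.201
vertex 2.254 -3.907 1.024
vertex 3.279 -4.54 -0.509
endloop
endfacet
facet normal 0.482 -0.648 0.590
outer loop
vertex 3.424 -2.756 1.332
vertex 2.254 -3.907 1.024
vertex 4.45 -3.389 -0.201
endloop
endfacet
facet normal -0.298 -0.488 0.820
outer loop
vertex 2.877 -1.258 2.657
vertex 1.504 -1.64 1.93
vertex 3.228 -1.963 2.365
endloop
endfacet
facet normal 0.858 0.239 0.455
outer loop
vertex 3.816 -1.0 0.75
vertex 2.877 -1.258 2.657
vertex 3.228 -1.963 2.365
endloop
endfacet
facet normal -0.298 -0.489 0.820
outer loop
vertex 3.228 -1.963 2.365
vertex 1.504 -1.64 1.93
vertex 1.855 -2.345 1.637
endloop
endfacet
facet normal 0.418 -0.839 -0.348
outer loop
vertex 1.855 -2.345 1.637
vertex 3.816 -1.0 0.75
vertex 3.228 -1.963 2.365
endloop
endfacet
facet normal -0.418 0.839 0.348
outer loop
vertex 2.877 -1.258 2.657
vertex 2.092 -0.677 0.315
vertex 1.504 -1.64 1.93
endloop
endfacet
facet normal 0.858 0.238 0.455
outer loop
vertex 3.465 -0.295 1.043
vertex 2.877 -1.258 2.657
vertex 3.816 -1.0 0.75
endloop
endfacet
facet normal -0.418 0.839 0.348
outer loop
vertex 3.465 -0.295 1.043
vertex 2.092 -0.677 0.315
vertex 2.877 -1.258 2.657
endloop
endfacet
facet normal -0.858 -0.238 -0.455
outer loop
vertex 1.504 -1.64 1.93
vertex 2.092 -0.677 0.315
vertex 1.855 -2.345 1.637
endloop
endfacet
facet normal 0.418 -0.839 -0.348
outer loop
vertex 2.443 -1.382 0.023
vertex 3.816 -1.0 0.75
vertex 1.855 -2.345 1.637
endloop
endfacet
facet normal -0.858 -0.239 -0.455
outer loop
vertex 1.855 -2.345 1.637
vertex 2.092 -0.677 0.315
vertex 2.443 -1.382 0.023
endloop
endfacet
facet normal 0.298 0.489 -0.820
outer loop
vertex 2.443 -1.382 0.023
vertex 3.465 -0.295 1.043
vertex 3.816 -1.0 0.75
endloop
endfacet
facet normal 0.299 0.488 -0.820
outer loop
vertex 2.092 -0.677 0.315
vertex 3.465 -0.295 1.043
vertex 2.443 -1.382 0.023
endloop
endfacet
facet normal 0.091 0.629 0.772
outer loop
vertex 0.671 -0.361 -3.208
vertex 0.906 -1.026 -2.694
vertex 1.513 -0.577 -3.131
endloop
endfacet
facet normal 0.232 0.960 0.154
outer loop
vertex 0.671 -0.361 -3.208
vertex 1.513 -0.577 -3.131
vertex 1.185 -0.372 -3.913
endloop
endfacet
facet normal -0.342 0.902 -0.264
outer loop
vertex 0.671 -0.361 -3.208
vertex 1.185 -0.372 -3.913
vertex 0.375 -0.693 -3.959
endloop
endfacet
facet normal -0.840 0.534 0.095
outer loop
vertex 0.671 -0.361 -3.208
vertex 0.375 -0.693 -3.959
vertex 0.203 -1.097 -3.205
endloop
endfacet
facet normal -0.571 0.366 0.735
outer loop
vertex 0.671 -0.361 -3.208
vertex 0.203 -1.097 -3.205
vertex 0.906 -1.026 -2.694
endloop
endfacet
facet normal 0.771 0.616 -0.162
outer loop
vertex 1.185 -0.372 -3.913
vertex 1.513 -0.577 -3.131
vertex 1.737 -1.043 -3.835
endloop
endfacet
facet normal 0.542 0.080 0.836
outer loop
vertex 1.513 -0.577 -3.131
vertex 0.906 -1.026 -2.694
vertex 1.565 -1.447 -3.081
endloop
endfacet
facet normal -0.529 -0.345 0.775
outer loop
vertex 0.906 -1.026 -2.694
vertex 0.203 -1.097 -3.205
vertex 0.755 -1.768 -3.127
endloop
endfacet
facet normal -0.963 -0.072 -0.259
outer loop
vertex 0.203 -1.097 -3.205
vertex 0.375 -0.693 -3.959
vertex 0.427 -1.563 -3.909
endloop
endfacet
facet normal -0.159 0.522 -0.838
outer loop
vertex 0.375 -0.693 -3.959
vertex 1.185 -0.372 -3.913
vertex 1.034 -1.114 -4.346
endloop
endfacet
facet normal 0.840 -0.534 -0.095
outer loop
vertex 1.269 -1.779 -3.832
vertex 1.737 -1.043 -3.835
vertex 1.565 -1.447 -3.081
endloop
endfacet
facet normal 0.342 -0.902 0.264
outer loop
vertex 1.269 -1.779 -3.832
vertex 1.565 -1.447 -3.081
vertex 0.755 -1.768 -3.127
endloop
endfacet
facet normal -0.232 -0.960 -0.154
outer loop
vertex 1.269 -1.779 -3.832
vertex 0.755 -1.768 -3.127
vertex 0.427 -1.563 -3.909
endloop
endfacet
facet normal -0.091 -0.629 -0.772
outer loop
vertex 1.269 -1.779 -3.832
vertex 0.427 -1.563 -3.909
vertex 1.034 -1.114 -4.346
endloop
endfacet
facet normal 0.571 -0.366 -0.735
outer loop
vertex 1.269 -1.779 -3.832
vertex 1.034 -1.114 -4.346
vertex 1.737 -1.043 -3.835
endloop
endfacet
facet normal 0.963 0.072 0.259
outer loop
vertex 1.565 -1.447 -3.081
vertex 1.737 -1.043 -3.835
vertex 1.513 -0.577 -3.131
endloop
endfacet
facet normal 0.159 -0.522 0.838
outer loop
vertex 0.755 -1.768 -3.127
vertex 1.565 -1.447 -3.081
vertex 0.906 -1.026 -2.694
endloop
endfacet
facet normal -0.771 -0.616 0.162
outer loop
vertex 0.427 -1.563 -3.909
vertex 0.755 -1.768 -3.127
vertex 0.203 -1.097 -3.205
endloop
endfacet
facet normal -0.542 -0.080 -0.836
outer loop
vertex 1.034 -1.114 -4.346
vertex 0.427 -1.563 -3.909
vertex 0.375 -0.693 -3.959
endloop
endfacet
facet normal 0.529 0.345 -0.775
outer loop
vertex 1.737 -1.043 -3.835
vertex 1.034 -1.114 -4.346
vertex 1.185 -0.372 -3.913
endloop
endfacet

endsolid


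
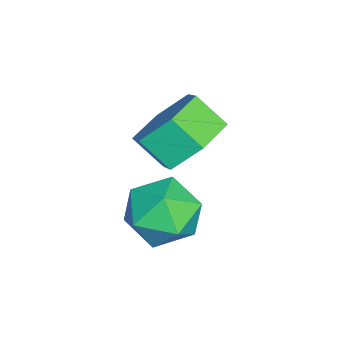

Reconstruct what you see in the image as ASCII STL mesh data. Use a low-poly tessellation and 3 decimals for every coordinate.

solid 
facet normal 0.255 0.719 -0.647
outer loop
vertex -2.326 -2.095 1.812
vertex -3.298 -1.661 1.911
vertex -2.507 -1.355 2.563
endloop
endfacet
facet normal 0.952 -0.070 0.298
outer loop
vertex -2.326 -2.095 1.812
vertex -2.507 -1.355 2.563
vertex -2.609 -2.893 2.529
endloop
endfacet
facet normal 0.952 -0.070 0.298
outer loop
vertex -2.609 -2.893 2.529
vertex -2.507 -1.355 2.563
vertex -2.79 -2.153 3.281
endloop
endfacet
facet normal -0.254 -0.719 0.647
outer loop
vertex -2.609 -2.893 2.529
vertex -2.79 -2.153 3.281
vertex -3.582 -2.459 2.629
endloop
endfacet
facet normal 0.255 0.719 -0.647
outer loop
vertex -2.507 -1.355 2.563
vertex -3.298 -1.661 1.911
vertex -3.48 -0.921 2.662
endloop
endfacet
facet normal 0.329 0.565 0.757
outer loop
vertex -2.507 -1.355 2.563
vertex -3.48 -0.921 2.662
vertex -2.79 -2.153 3.281
endloop
endfacet
facet normal 0.329 0.565 0.757
outer loop
vertex -2.79 -2.153 3.281
vertex -3.48 -0.921 2.662
vertex -3.763 -1.719 3.38
endloop
endfacet
facet normal -0.255 -0.719 0.647
outer loop
vertex -2.79 -2.153 3.281
vertex -3.763 -1.719 3.38
vertex -3.582 -2.459 2.629
endloop
endfacet
facet normal 0.254 0.719 -0.647
outer loop
vertex -3.48 -0.921 2.662
vertex -3.298 -1.661 1.911
vertex -4.271 -1.227 2.011
endloop
endfacet
facet normal -0.623 0.634 0.459
outer loop
vertex -3.48 -0.921 2.662
vertex -4.271 -1.227 2.011
vertex -3.763 -1.719 3.38
endloop
endfacet
facet normal -0.623 0.633 0.459
outer loop
vertex -3.763 -1.719 3.38
vertex -4.271 -1.227 2.011
vertex -4.554 -2.025 2.728
endloop
endfacet
facet normal -0.255 -0.719 0.647
outer loop
vertex -3.763 -1.719 3.38
vertex -4.554 -2.025 2.728
vertex -3.582 -2.459 2.629
endloop
endfacet
facet normal 0.254 0.719 -0.647
outer loop
vertex -4.271 -1.227 2.011
vertex -3.298 -1.661 1.911
vertex -4.09 -1.967 1.259
endloop
endfacet
facet normal -0.952 0.070 -0.298
outer loop
vertex -4.271 -1.227 2.011
vertex -4.09 -1.967 1.259
vertex -4.554 -2.025 2.728
endloop
endfacet
facet normal -0.952 0.070 -0.298
outer loop
vertex -4.554 -2.025 2.728
vertex -4.09 -1.967 1.259
vertex -4.373 -2.765 1.977
endloop
endfacet
facet normal -0.255 -0.719 0.647
outer loop
vertex -4.554 -2.025 2.728
vertex -4.373 -2.765 1.977
vertex -3.582 -2.459 2.629
endloop
endfacet
facet normal 0.255 0.719 -0.647
outer loop
vertex -4.09 -1.967 1.259
vertex -3.298 -1.661 1.911
vertex -3.117 -2.401 1.16
endloop
endfacet
facet normal -0.329 -0.565 -0.757
outer loop
vertex -4.09 -1.967 1.259
vertex -3.117 -2.401 1.16
vertex -4.373 -2.765 1.977
endloop
endfacet
facet normal -0.329 -0.565 -0.757
outer loop
vertex -4.373 -2.765 1.977
vertex -3.117 -2.401 1.16
vertex -3.4 -3.199 1.878
endloop
endfacet
facet normal -0.255 -0.719 0.647
outer loop
vertex -4.373 -2.765 1.977
vertex -3.4 -3.199 1.878
vertex -3.582 -2.459 2.629
endloop
endfacet
facet normal 0.255 0.719 -0.647
outer loop
vertex -3.117 -2.401 1.16
vertex -3.298 -1.661 1.911
vertex -2.326 -2.095 1.812
endloop
endfacet
facet normal 0.623 -0.634 -0.459
outer loop
vertex -3.117 -2.401 1.16
vertex -2.326 -2.095 1.812
vertex -3.4 -3.199 1.878
endloop
endfacet
facet normal 0.623 -0.633 -0.459
outer loop
vertex -3.4 -3.199 1.878
vertex -2.326 -2.095 1.812
vertex -2.609 -2.893 2.529
endloop
endfacet
facet normal -0.254 -0.719 0.647
outer loop
vertex -3.4 -3.199 1.878
vertex -2.609 -2.893 2.529
vertex -3.582 -2.459 2.629
endloop
endfacet
facet normal -0.126 0.476 0.871
outer loop
vertex -2.179 -1.33 0.747
vertex -2.803 -2.13 1.094
vertex -1.745 -2.163 1.265
endloop
endfacet
facet normal 0.510 0.630 0.586
outer loop
vertex -2.179 -1.33 0.747
vertex -1.745 -2.163 1.265
vertex -1.257 -1.755 0.402
endloop
endfacet
facet normal 0.400 0.915 -0.059
outer loop
vertex -2.179 -1.33 0.747
vertex -1.257 -1.755 0.402
vertex -2.013 -1.47 -0.303
endloop
endfacet
facet normal -0.305 0.937 -0.173
outer loop
vertex -2.179 -1.33 0.747
vertex -2.013 -1.47 -0.303
vertex -2.969 -1.702 0.125
endloop
endfacet
facet normal -0.629 0.665 0.402
outer loop
vertex -2.179 -1.33 0.747
vertex -2.969 -1.702 0.125
vertex -2.803 -2.13 1.094
endloop
endfacet
facet normal 0.867 0.018 0.499
outer loop
vertex -1.257 -1.755 0.402
vertex -1.745 -2.163 1.265
vertex -1.311 -2.818 0.535
endloop
endfacet
facet normal -0.162 -0.231 0.959
outer loop
vertex -1.745 -2.163 1.265
vertex -2.803 -2.13 1.094
vertex -2.267 -3.05 0.963
endloop
endfacet
facet normal -0.977 0.075 0.200
outer loop
vertex -2.803 -2.13 1.094
vertex -2.969 -1.702 0.125
vertex -3.023 -2.765 0.258
endloop
endfacet
facet normal -0.451 0.514 -0.729
outer loop
vertex -2.969 -1.702 0.125
vertex -2.013 -1.47 -0.303
vertex -2.535 -2.357 -0.605
endloop
endfacet
facet normal 0.689 0.479 -0.545
outer loop
vertex -2.013 -1.47 -0.303
vertex -1.257 -1.755 0.402
vertex -1.477 -2.39 -0.434
endloop
endfacet
facet normal 0.305 -0.937 0.173
outer loop
vertex -2.101 -3.19 -0.087
vertex -1.311 -2.818 0.535
vertex -2.267 -3.05 0.963
endloop
endfacet
facet normal -0.400 -0.915 0.059
outer loop
vertex -2.101 -3.19 -0.087
vertex -2.267 -3.05 0.963
vertex -3.023 -2.765 0.258
endloop
endfacet
facet normal -0.510 -0.630 -0.586
outer loop
vertex -2.101 -3.19 -0.087
vertex -3.023 -2.765 0.258
vertex -2.535 -2.357 -0.605
endloop
endfacet
facet normal 0.126 -0.476 -0.871
outer loop
vertex -2.101 -3.19 -0.087
vertex -2.535 -2.357 -0.605
vertex -1.477 -2.39 -0.434
endloop
endfacet
facet normal 0.629 -0.665 -0.402
outer loop
vertex -2.101 -3.19 -0.087
vertex -1.477 -2.39 -0.434
vertex -1.311 -2.818 0.535
endloop
endfacet
facet normal 0.451 -0.514 0.729
outer loop
vertex -2.267 -3.05 0.963
vertex -1.311 -2.818 0.535
vertex -1.745 -2.163 1.265
endloop
endfacet
facet normal -0.689 -0.479 0.545
outer loop
vertex -3.023 -2.765 0.258
vertex -2.267 -3.05 0.963
vertex -2.803 -2.13 1.094
endloop
endfacet
facet normal -0.867 -0.018 -0.499
outer loop
vertex -2.535 -2.357 -0.605
vertex -3.023 -2.765 0.258
vertex -2.969 -1.702 0.125
endloop
endfacet
facet normal 0.162 0.231 -0.959
outer loop
vertex -1.477 -2.39 -0.434
vertex -2.535 -2.357 -0.605
vertex -2.013 -1.47 -0.303
endloop
endfacet
facet normal 0.977 -0.075 -0.200
outer loop
vertex -1.311 -2.818 0.535
vertex -1.477 -2.39 -0.434
vertex -1.257 -1.755 0.402
endloop
endfacet

endsolid


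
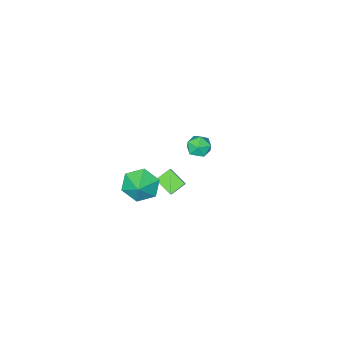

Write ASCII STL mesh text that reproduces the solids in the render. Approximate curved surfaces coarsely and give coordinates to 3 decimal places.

solid 
facet normal -0.882 0.113 0.457
outer loop
vertex -2.701 -1.956 -2.387
vertex -2.873 -0.953 -2.966
vertex -3.502 -2.857 -3.71
endloop
endfacet
facet normal 0.147 -0.857 0.495
outer loop
vertex -2.647 -2.967 -4.154
vertex -2.701 -1.956 -2.387
vertex -3.502 -2.857 -3.71
endloop
endfacet
facet normal -0.882 0.113 0.457
outer loop
vertex -3.502 -2.857 -3.71
vertex -2.873 -0.953 -2.966
vertex -3.674 -1.855 -4.289
endloop
endfacet
facet normal -0.448 -0.504 -0.738
outer loop
vertex -3.674 -1.855 -4.289
vertex -2.647 -2.967 -4.154
vertex -3.502 -2.857 -3.71
endloop
endfacet
facet normal 0.448 0.503 0.739
outer loop
vertex -2.701 -1.956 -2.387
vertex -2.018 -1.063 -3.41
vertex -2.873 -0.953 -2.966
endloop
endfacet
facet normal 0.148 -0.857 0.495
outer loop
vertex -1.846 -2.065 -2.831
vertex -2.701 -1.956 -2.387
vertex -2.647 -2.967 -4.154
endloop
endfacet
facet normal 0.448 0.504 0.739
outer loop
vertex -1.846 -2.065 -2.831
vertex -2.018 -1.063 -3.41
vertex -2.701 -1.956 -2.387
endloop
endfacet
facet normal -0.147 0.856 -0.495
outer loop
vertex -2.873 -0.953 -2.966
vertex -2.018 -1.063 -3.41
vertex -3.674 -1.855 -4.289
endloop
endfacet
facet normal -0.448 -0.503 -0.739
outer loop
vertex -2.819 -1.964 -4.733
vertex -2.647 -2.967 -4.154
vertex -3.674 -1.855 -4.289
endloop
endfacet
facet normal -0.147 0.857 -0.494
outer loop
vertex -3.674 -1.855 -4.289
vertex -2.018 -1.063 -3.41
vertex -2.819 -1.964 -4.733
endloop
endfacet
facet normal 0.882 -0.113 -0.457
outer loop
vertex -2.819 -1.964 -4.733
vertex -1.846 -2.065 -2.831
vertex -2.647 -2.967 -4.154
endloop
endfacet
facet normal 0.882 -0.113 -0.457
outer loop
vertex -2.018 -1.063 -3.41
vertex -1.846 -2.065 -2.831
vertex -2.819 -1.964 -4.733
endloop
endfacet
facet normal -0.874 0.485 0.034
outer loop
vertex -2.203 1.835 2.711
vertex -2.405 1.433 3.266
vertex -2.059 2.048 3.378
endloop
endfacet
facet normal -0.357 0.909 -0.213
outer loop
vertex -2.203 1.835 2.711
vertex -2.059 2.048 3.378
vertex -1.566 2.121 2.865
endloop
endfacet
facet normal -0.078 0.602 -0.794
outer loop
vertex -2.203 1.835 2.711
vertex -1.566 2.121 2.865
vertex -1.607 1.55 2.436
endloop
endfacet
facet normal -0.424 -0.013 -0.906
outer loop
vertex -2.203 1.835 2.711
vertex -1.607 1.55 2.436
vertex -2.126 1.125 2.685
endloop
endfacet
facet normal -0.915 -0.085 -0.394
outer loop
vertex -2.203 1.835 2.711
vertex -2.126 1.125 2.685
vertex -2.405 1.433 3.266
endloop
endfacet
facet normal 0.155 0.946 0.283
outer loop
vertex -1.566 2.121 2.865
vertex -2.059 2.048 3.378
vertex -1.374 1.895 3.515
endloop
endfacet
facet normal -0.683 0.260 0.683
outer loop
vertex -2.059 2.048 3.378
vertex -2.405 1.433 3.266
vertex -1.893 1.47 3.764
endloop
endfacet
facet normal -0.749 -0.662 -0.009
outer loop
vertex -2.405 1.433 3.266
vertex -2.126 1.125 2.685
vertex -1.934 0.899 3.335
endloop
endfacet
facet normal 0.045 -0.546 -0.837
outer loop
vertex -2.126 1.125 2.685
vertex -1.607 1.55 2.436
vertex -1.441 0.972 2.822
endloop
endfacet
facet normal 0.606 0.450 -0.656
outer loop
vertex -1.607 1.55 2.436
vertex -1.566 2.121 2.865
vertex -1.095 1.587 2.934
endloop
endfacet
facet normal 0.424 0.013 0.906
outer loop
vertex -1.297 1.185 3.489
vertex -1.374 1.895 3.515
vertex -1.893 1.47 3.764
endloop
endfacet
facet normal 0.078 -0.602 0.794
outer loop
vertex -1.297 1.185 3.489
vertex -1.893 1.47 3.764
vertex -1.934 0.899 3.335
endloop
endfacet
facet normal 0.357 -0.909 0.213
outer loop
vertex -1.297 1.185 3.489
vertex -1.934 0.899 3.335
vertex -1.441 0.972 2.822
endloop
endfacet
facet normal 0.874 -0.485 -0.034
outer loop
vertex -1.297 1.185 3.489
vertex -1.441 0.972 2.822
vertex -1.095 1.587 2.934
endloop
endfacet
facet normal 0.915 0.085 0.394
outer loop
vertex -1.297 1.185 3.489
vertex -1.095 1.587 2.934
vertex -1.374 1.895 3.515
endloop
endfacet
facet normal -0.045 0.546 0.837
outer loop
vertex -1.893 1.47 3.764
vertex -1.374 1.895 3.515
vertex -2.059 2.048 3.378
endloop
endfacet
facet normal -0.606 -0.450 0.656
outer loop
vertex -1.934 0.899 3.335
vertex -1.893 1.47 3.764
vertex -2.405 1.433 3.266
endloop
endfacet
facet normal -0.155 -0.946 -0.283
outer loop
vertex -1.441 0.972 2.822
vertex -1.934 0.899 3.335
vertex -2.126 1.125 2.685
endloop
endfacet
facet normal 0.683 -0.260 -0.683
outer loop
vertex -1.095 1.587 2.934
vertex -1.441 0.972 2.822
vertex -1.607 1.55 2.436
endloop
endfacet
facet normal 0.749 0.662 0.009
outer loop
vertex -1.374 1.895 3.515
vertex -1.095 1.587 2.934
vertex -1.566 2.121 2.865
endloop
endfacet
facet normal -0.608 -0.601 -0.519
outer loop
vertex -0.577 -2.061 -3.902
vertex -1.057 -2.344 -3.012
vertex -1.407 -1.518 -3.558
endloop
endfacet
facet normal 0.460 0.855 -0.240
outer loop
vertex -0.577 -2.061 -3.902
vertex -1.407 -1.518 -3.558
vertex -0.443 -1.736 -2.488
endloop
endfacet
facet normal -0.609 -0.601 -0.519
outer loop
vertex -1.407 -1.518 -3.558
vertex -1.057 -2.344 -3.012
vertex -1.887 -1.8 -2.668
endloop
endfacet
facet normal -0.076 0.962 0.264
outer loop
vertex -1.407 -1.518 -3.558
vertex -1.887 -1.8 -2.668
vertex -0.443 -1.736 -2.488
endloop
endfacet
facet normal -0.609 -0.601 -0.519
outer loop
vertex -1.887 -1.8 -2.668
vertex -1.057 -2.344 -3.012
vertex -1.537 -2.626 -2.122
endloop
endfacet
facet normal -0.129 0.508 0.851
outer loop
vertex -1.887 -1.8 -2.668
vertex -1.537 -2.626 -2.122
vertex -0.443 -1.736 -2.488
endloop
endfacet
facet normal -0.608 -0.601 -0.518
outer loop
vertex -1.537 -2.626 -2.122
vertex -1.057 -2.344 -3.012
vertex -0.707 -3.169 -2.466
endloop
endfacet
facet normal 0.354 -0.051 0.934
outer loop
vertex -1.537 -2.626 -2.122
vertex -0.707 -3.169 -2.466
vertex -0.443 -1.736 -2.488
endloop
endfacet
facet normal -0.608 -0.601 -0.518
outer loop
vertex -0.707 -3.169 -2.466
vertex -1.057 -2.344 -3.012
vertex -0.227 -2.887 -3.356
endloop
endfacet
facet normal 0.889 -0.157 0.430
outer loop
vertex -0.707 -3.169 -2.466
vertex -0.227 -2.887 -3.356
vertex -0.443 -1.736 -2.488
endloop
endfacet
facet normal -0.608 -0.601 -0.519
outer loop
vertex -0.227 -2.887 -3.356
vertex -1.057 -2.344 -3.012
vertex -0.577 -2.061 -3.902
endloop
endfacet
facet normal 0.942 0.295 -0.157
outer loop
vertex -0.227 -2.887 -3.356
vertex -0.577 -2.061 -3.902
vertex -0.443 -1.736 -2.488
endloop
endfacet

endsolid


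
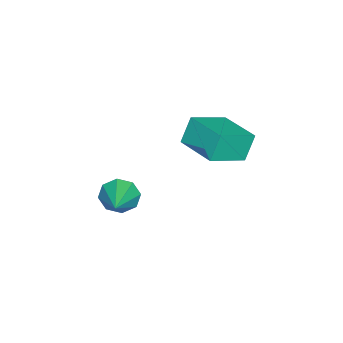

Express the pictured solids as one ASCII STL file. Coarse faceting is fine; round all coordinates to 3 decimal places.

solid 
facet normal -0.748 0.513 -0.421
outer loop
vertex -5.113 1.755 3.732
vertex -3.963 3.554 3.879
vertex -4.541 1.499 2.402
endloop
endfacet
facet normal -0.538 -0.840 -0.069
outer loop
vertex -2.977 0.426 3.281
vertex -5.113 1.755 3.732
vertex -4.541 1.499 2.402
endloop
endfacet
facet normal -0.748 0.513 -0.421
outer loop
vertex -4.541 1.499 2.402
vertex -3.963 3.554 3.879
vertex -3.391 3.297 2.549
endloop
endfacet
facet normal 0.389 -0.175 -0.905
outer loop
vertex -3.391 3.297 2.549
vertex -2.977 0.426 3.281
vertex -4.541 1.499 2.402
endloop
endfacet
facet normal -0.389 0.175 0.905
outer loop
vertex -5.113 1.755 3.732
vertex -2.399 2.481 4.758
vertex -3.963 3.554 3.879
endloop
endfacet
facet normal -0.537 -0.840 -0.069
outer loop
vertex -3.549 0.683 4.611
vertex -5.113 1.755 3.732
vertex -2.977 0.426 3.281
endloop
endfacet
facet normal -0.389 0.175 0.905
outer loop
vertex -3.549 0.683 4.611
vertex -2.399 2.481 4.758
vertex -5.113 1.755 3.732
endloop
endfacet
facet normal 0.538 0.840 0.069
outer loop
vertex -3.963 3.554 3.879
vertex -2.399 2.481 4.758
vertex -3.391 3.297 2.549
endloop
endfacet
facet normal 0.389 -0.175 -0.905
outer loop
vertex -1.827 2.225 3.428
vertex -2.977 0.426 3.281
vertex -3.391 3.297 2.549
endloop
endfacet
facet normal 0.537 0.841 0.069
outer loop
vertex -3.391 3.297 2.549
vertex -2.399 2.481 4.758
vertex -1.827 2.225 3.428
endloop
endfacet
facet normal 0.748 -0.513 0.421
outer loop
vertex -1.827 2.225 3.428
vertex -3.549 0.683 4.611
vertex -2.977 0.426 3.281
endloop
endfacet
facet normal 0.748 -0.513 0.421
outer loop
vertex -2.399 2.481 4.758
vertex -3.549 0.683 4.611
vertex -1.827 2.225 3.428
endloop
endfacet
facet normal -0.878 -0.272 -0.394
outer loop
vertex 0.897 -1.552 1.137
vertex 0.447 -1.101 1.828
vertex 0.758 -0.865 0.973
endloop
endfacet
facet normal 0.753 -0.005 -0.658
outer loop
vertex 0.897 -1.552 1.137
vertex 0.758 -0.865 0.973
vertex 2.193 -0.559 2.612
endloop
endfacet
facet normal -0.877 -0.274 -0.395
outer loop
vertex 0.758 -0.865 0.973
vertex 0.447 -1.101 1.828
vertex 0.436 -0.317 1.309
endloop
endfacet
facet normal 0.510 0.647 -0.567
outer loop
vertex 0.758 -0.865 0.973
vertex 0.436 -0.317 1.309
vertex 2.193 -0.559 2.612
endloop
endfacet
facet normal -0.878 -0.273 -0.394
outer loop
vertex 0.436 -0.317 1.309
vertex 0.447 -1.101 1.828
vertex 0.121 -0.228 1.95
endloop
endfacet
facet normal 0.174 0.983 -0.051
outer loop
vertex 0.436 -0.317 1.309
vertex 0.121 -0.228 1.95
vertex 2.193 -0.559 2.612
endloop
endfacet
facet normal -0.877 -0.272 -0.395
outer loop
vertex 0.121 -0.228 1.95
vertex 0.447 -1.101 1.828
vertex -0.004 -0.65 2.519
endloop
endfacet
facet normal -0.058 0.808 0.586
outer loop
vertex 0.121 -0.228 1.95
vertex -0.004 -0.65 2.519
vertex 2.193 -0.559 2.612
endloop
endfacet
facet normal -0.877 -0.273 -0.395
outer loop
vertex -0.004 -0.65 2.519
vertex 0.447 -1.101 1.828
vertex 0.136 -1.337 2.683
endloop
endfacet
facet normal -0.050 0.222 0.974
outer loop
vertex -0.004 -0.65 2.519
vertex 0.136 -1.337 2.683
vertex 2.193 -0.559 2.612
endloop
endfacet
facet normal -0.878 -0.272 -0.394
outer loop
vertex 0.136 -1.337 2.683
vertex 0.447 -1.101 1.828
vertex 0.457 -1.885 2.346
endloop
endfacet
facet normal 0.193 -0.430 0.882
outer loop
vertex 0.136 -1.337 2.683
vertex 0.457 -1.885 2.346
vertex 2.193 -0.559 2.612
endloop
endfacet
facet normal -0.878 -0.271 -0.394
outer loop
vertex 0.457 -1.885 2.346
vertex 0.447 -1.101 1.828
vertex 0.772 -1.974 1.705
endloop
endfacet
facet normal 0.529 -0.766 0.366
outer loop
vertex 0.457 -1.885 2.346
vertex 0.772 -1.974 1.705
vertex 2.193 -0.559 2.612
endloop
endfacet
facet normal -0.878 -0.271 -0.395
outer loop
vertex 0.772 -1.974 1.705
vertex 0.447 -1.101 1.828
vertex 0.897 -1.552 1.137
endloop
endfacet
facet normal 0.761 -0.590 -0.271
outer loop
vertex 0.772 -1.974 1.705
vertex 0.897 -1.552 1.137
vertex 2.193 -0.559 2.612
endloop
endfacet

endsolid


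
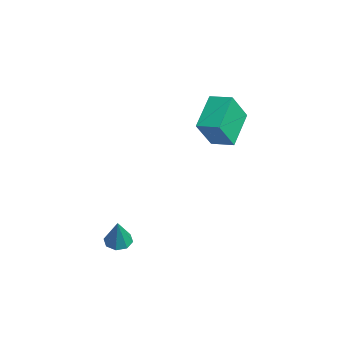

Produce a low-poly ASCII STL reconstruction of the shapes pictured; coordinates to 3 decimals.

solid 
facet normal -0.330 0.112 -0.937
outer loop
vertex -1.411 -1.757 -3.304
vertex -2.008 -1.969 -3.119
vertex -1.712 -1.38 -3.153
endloop
endfacet
facet normal 0.802 0.575 0.162
outer loop
vertex -1.411 -1.757 -3.304
vertex -1.712 -1.38 -3.153
vertex -1.472 -2.151 -1.601
endloop
endfacet
facet normal -0.331 0.112 -0.937
outer loop
vertex -1.712 -1.38 -3.153
vertex -2.008 -1.969 -3.119
vertex -2.186 -1.349 -2.982
endloop
endfacet
facet normal 0.206 0.889 0.410
outer loop
vertex -1.712 -1.38 -3.153
vertex -2.186 -1.349 -2.982
vertex -1.472 -2.151 -1.601
endloop
endfacet
facet normal -0.331 0.112 -0.937
outer loop
vertex -2.186 -1.349 -2.982
vertex -2.008 -1.969 -3.119
vertex -2.556 -1.681 -2.891
endloop
endfacet
facet normal -0.441 0.658 0.610
outer loop
vertex -2.186 -1.349 -2.982
vertex -2.556 -1.681 -2.891
vertex -1.472 -2.151 -1.601
endloop
endfacet
facet normal -0.331 0.112 -0.937
outer loop
vertex -2.556 -1.681 -2.891
vertex -2.008 -1.969 -3.119
vertex -2.604 -2.182 -2.934
endloop
endfacet
facet normal -0.762 0.018 0.647
outer loop
vertex -2.556 -1.681 -2.891
vertex -2.604 -2.182 -2.934
vertex -1.472 -2.151 -1.601
endloop
endfacet
facet normal -0.331 0.112 -0.937
outer loop
vertex -2.604 -2.182 -2.934
vertex -2.008 -1.969 -3.119
vertex -2.303 -2.558 -3.085
endloop
endfacet
facet normal -0.568 -0.655 0.498
outer loop
vertex -2.604 -2.182 -2.934
vertex -2.303 -2.558 -3.085
vertex -1.472 -2.151 -1.601
endloop
endfacet
facet normal -0.331 0.111 -0.937
outer loop
vertex -2.303 -2.558 -3.085
vertex -2.008 -1.969 -3.119
vertex -1.829 -2.59 -3.256
endloop
endfacet
facet normal 0.025 -0.968 0.251
outer loop
vertex -2.303 -2.558 -3.085
vertex -1.829 -2.59 -3.256
vertex -1.472 -2.151 -1.601
endloop
endfacet
facet normal -0.331 0.111 -0.937
outer loop
vertex -1.829 -2.59 -3.256
vertex -2.008 -1.969 -3.119
vertex -1.459 -2.258 -3.347
endloop
endfacet
facet normal 0.674 -0.737 0.050
outer loop
vertex -1.829 -2.59 -3.256
vertex -1.459 -2.258 -3.347
vertex -1.472 -2.151 -1.601
endloop
endfacet
facet normal -0.330 0.112 -0.937
outer loop
vertex -1.459 -2.258 -3.347
vertex -2.008 -1.969 -3.119
vertex -1.411 -1.757 -3.304
endloop
endfacet
facet normal 0.995 -0.096 0.013
outer loop
vertex -1.459 -2.258 -3.347
vertex -1.411 -1.757 -3.304
vertex -1.472 -2.151 -1.601
endloop
endfacet
facet normal -0.711 -0.677 -0.190
outer loop
vertex -3.016 2.021 2.944
vertex -4.349 3.141 3.949
vertex -3.444 2.907 1.389
endloop
endfacet
facet normal 0.663 -0.557 -0.500
outer loop
vertex -2.611 3.699 1.611
vertex -3.016 2.021 2.944
vertex -3.444 2.907 1.389
endloop
endfacet
facet normal -0.712 -0.676 -0.190
outer loop
vertex -3.444 2.907 1.389
vertex -4.349 3.141 3.949
vertex -4.776 4.027 2.394
endloop
endfacet
facet normal -0.233 0.482 -0.845
outer loop
vertex -4.776 4.027 2.394
vertex -2.611 3.699 1.611
vertex -3.444 2.907 1.389
endloop
endfacet
facet normal 0.233 -0.481 0.845
outer loop
vertex -3.016 2.021 2.944
vertex -3.516 3.933 4.171
vertex -4.349 3.141 3.949
endloop
endfacet
facet normal 0.663 -0.557 -0.500
outer loop
vertex -2.184 2.813 3.166
vertex -3.016 2.021 2.944
vertex -2.611 3.699 1.611
endloop
endfacet
facet normal 0.233 -0.481 0.845
outer loop
vertex -2.184 2.813 3.166
vertex -3.516 3.933 4.171
vertex -3.016 2.021 2.944
endloop
endfacet
facet normal -0.663 0.557 0.500
outer loop
vertex -4.349 3.141 3.949
vertex -3.516 3.933 4.171
vertex -4.776 4.027 2.394
endloop
endfacet
facet normal -0.233 0.481 -0.845
outer loop
vertex -3.944 4.819 2.616
vertex -2.611 3.699 1.611
vertex -4.776 4.027 2.394
endloop
endfacet
facet normal -0.663 0.557 0.500
outer loop
vertex -4.776 4.027 2.394
vertex -3.516 3.933 4.171
vertex -3.944 4.819 2.616
endloop
endfacet
facet normal 0.712 0.676 0.190
outer loop
vertex -3.944 4.819 2.616
vertex -2.184 2.813 3.166
vertex -2.611 3.699 1.611
endloop
endfacet
facet normal 0.712 0.676 0.190
outer loop
vertex -3.516 3.933 4.171
vertex -2.184 2.813 3.166
vertex -3.944 4.819 2.616
endloop
endfacet

endsolid
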